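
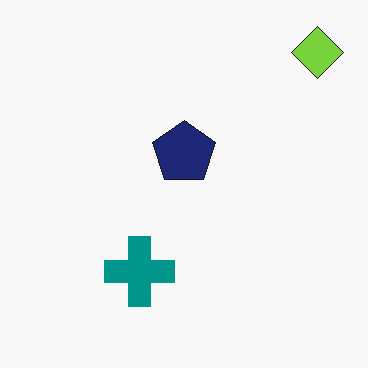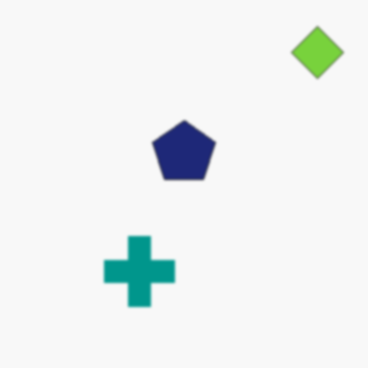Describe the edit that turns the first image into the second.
This is the original image lightly blurred.

Shape edges and outlines are uniformly softened across the whole image.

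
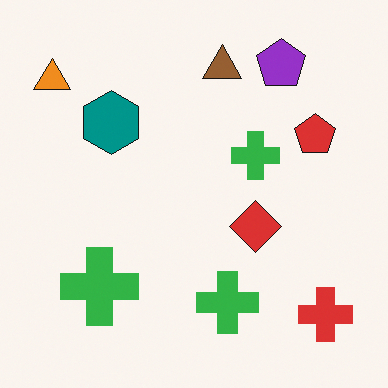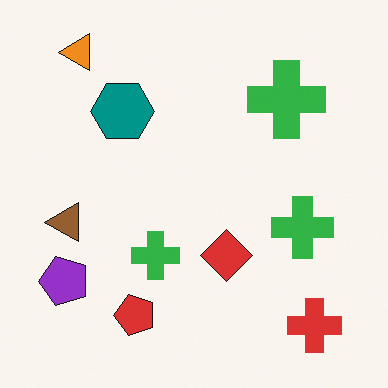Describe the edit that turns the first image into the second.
This is the original image transposed (reflected across the top-left ↔ bottom-right diagonal).

Shapes have swapped their row and column positions — what was in the top-right is now in the bottom-left — a diagonal reflection.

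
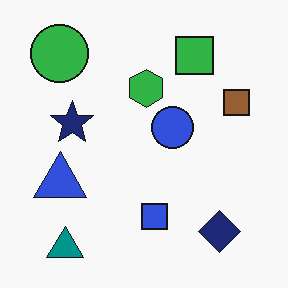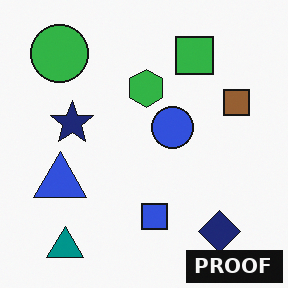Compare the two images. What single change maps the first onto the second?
This is the original image watermarked with the text "PROOF" in the lower-right corner.

A dark label reading "PROOF" appears in the lower-right corner.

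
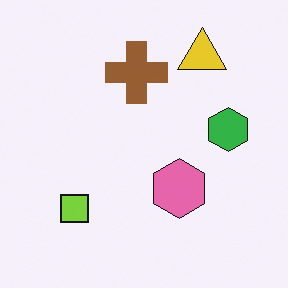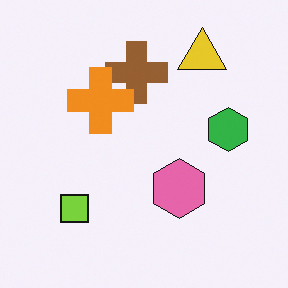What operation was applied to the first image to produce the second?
Overlaid with an additional orange cross.

An orange cross appears in the second image that is absent from the first.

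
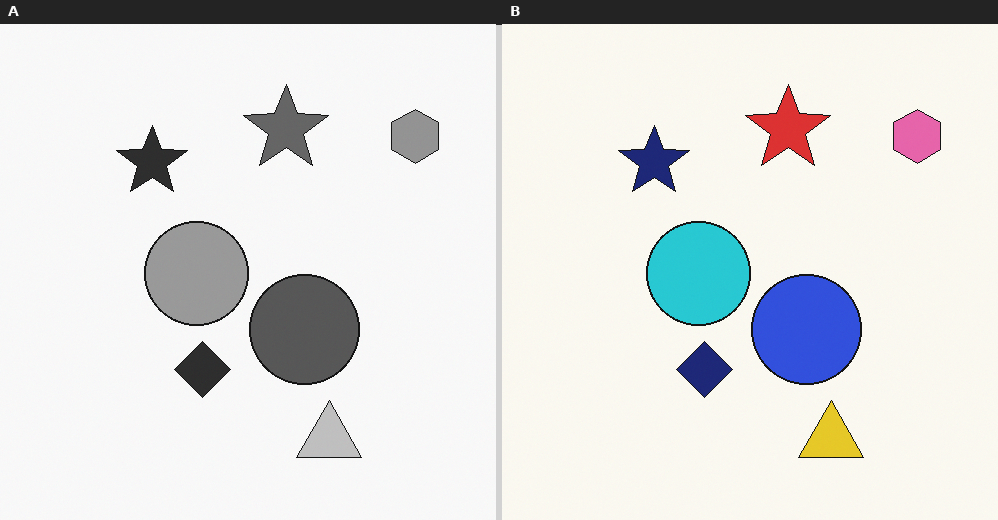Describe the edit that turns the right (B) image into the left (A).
This is the original image converted to grayscale.

All color is removed — every shape is now a shade of grey.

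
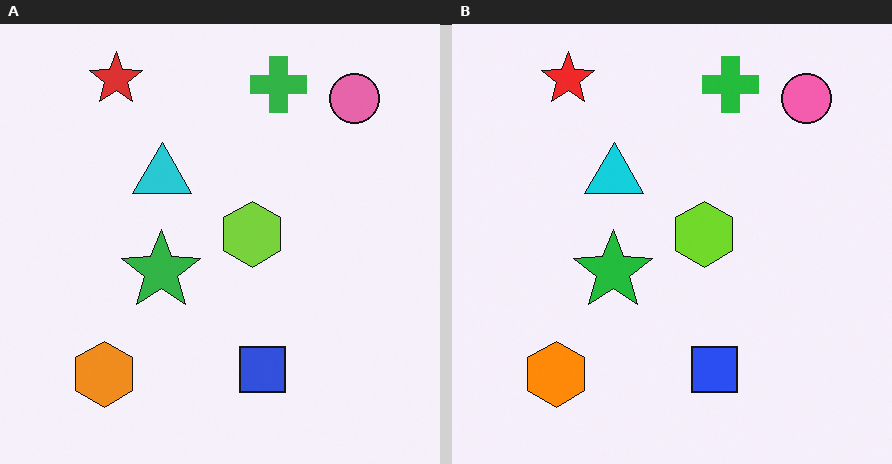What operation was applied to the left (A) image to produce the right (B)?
The image was slightly oversaturated.

All colors are more vivid — a global saturation change.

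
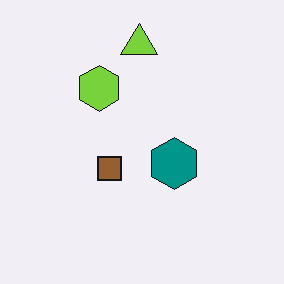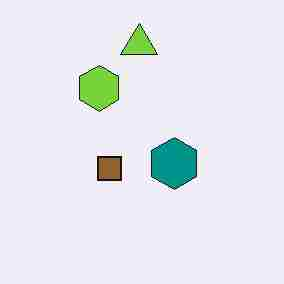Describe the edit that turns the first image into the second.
This is the original image heavily JPEG-compressed with obvious blocking artifacts.

Blocky 8×8 compression artifacts appear around shape edges and the flat background shows ringing — characteristic JPEG degradation.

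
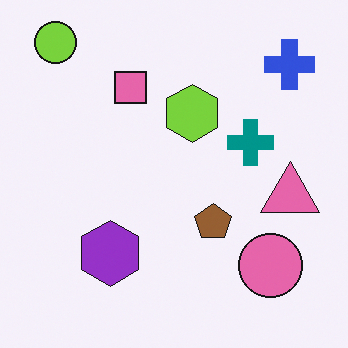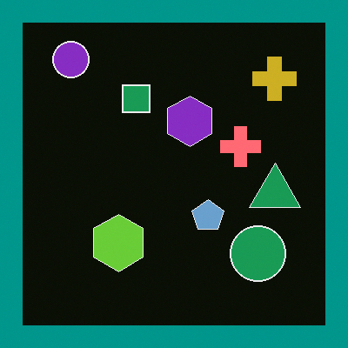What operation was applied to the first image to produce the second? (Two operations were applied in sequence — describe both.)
The image was color-inverted (negative), then framed with a teal border.

The light background has become dark and every shape's color is its complement — a photographic negative. A solid teal frame runs around the edge of the second image, with the content slightly shrunk inside it.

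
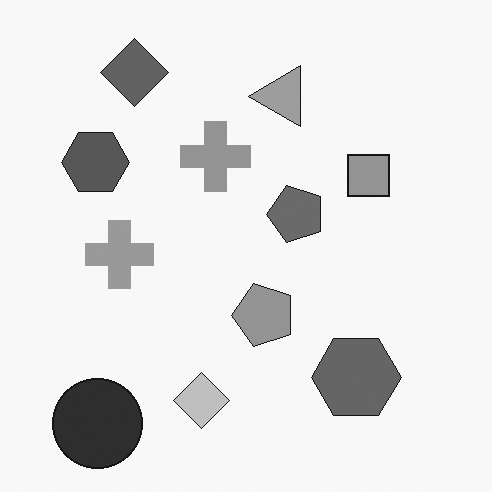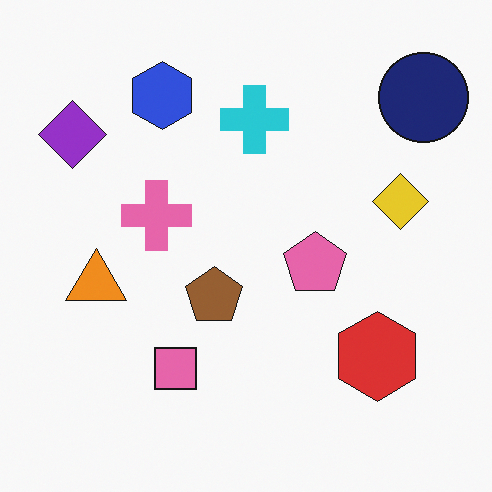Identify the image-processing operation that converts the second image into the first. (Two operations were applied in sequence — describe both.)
The transformation is: converted to grayscale, then transposed (reflected across the top-left ↔ bottom-right diagonal).

All color is removed — every shape is now a shade of grey. Shapes have swapped their row and column positions — what was in the top-right is now in the bottom-left — a diagonal reflection.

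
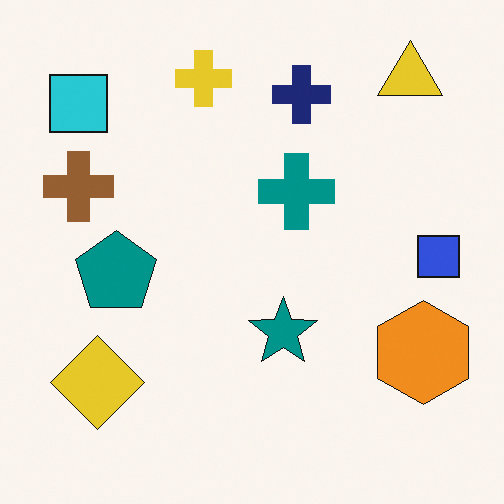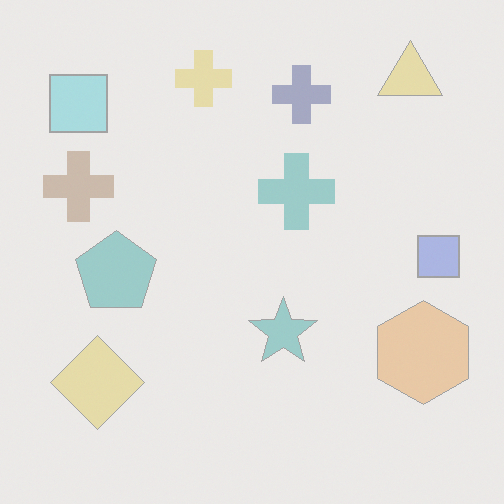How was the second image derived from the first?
The image was given much lower contrast.

Tones are pushed toward mid-grey across the whole image — a global contrast change.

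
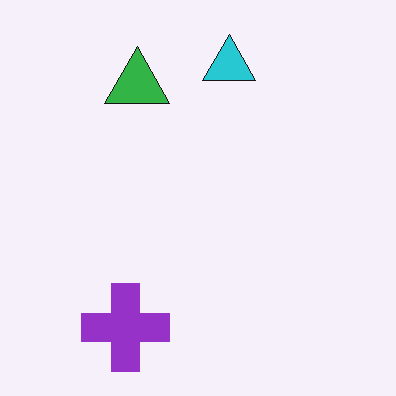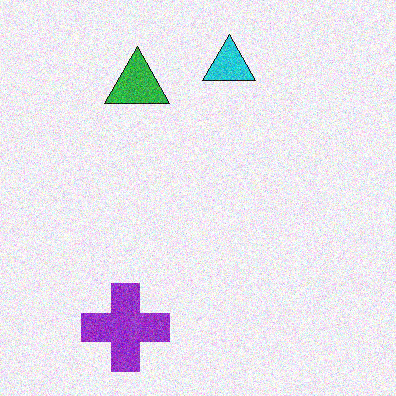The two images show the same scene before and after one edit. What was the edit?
The image was degraded with visible gaussian noise.

Random speckle covers the whole image, including the flat background.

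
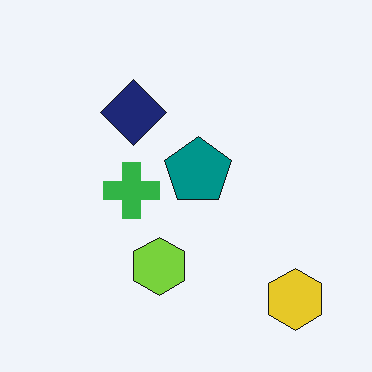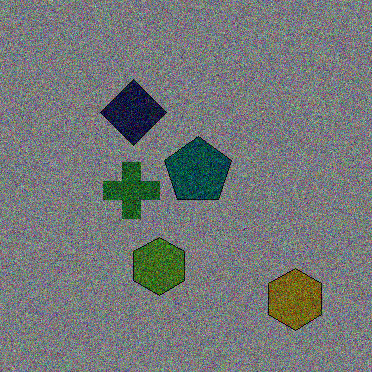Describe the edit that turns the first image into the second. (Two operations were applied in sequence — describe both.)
It was substantially darkened, then degraded with heavy additive noise.

Every pixel — background and shapes alike — is uniformly darkened. Random speckle covers the whole image, including the flat background.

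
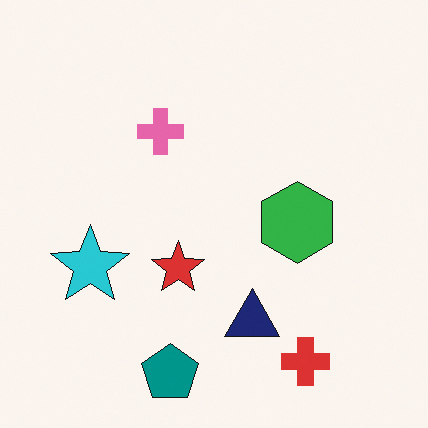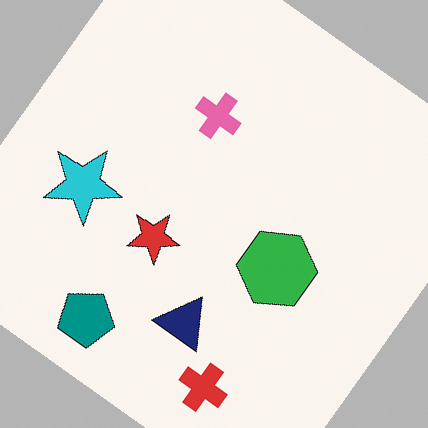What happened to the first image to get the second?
The image was rotated clockwise by a large amount — several tens of degrees.

Every shape is tilted by the same angle and the image corners show triangular fill wedges — a whole-image rotation by a non-right angle.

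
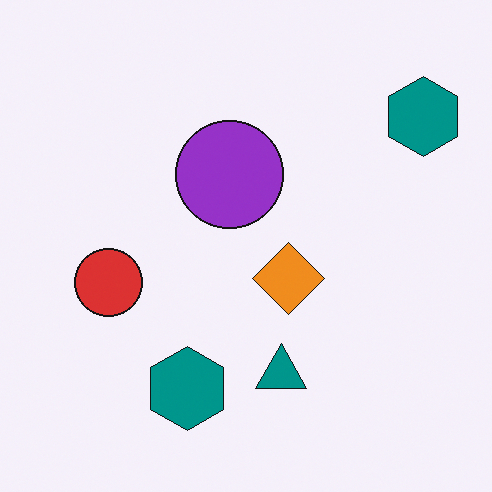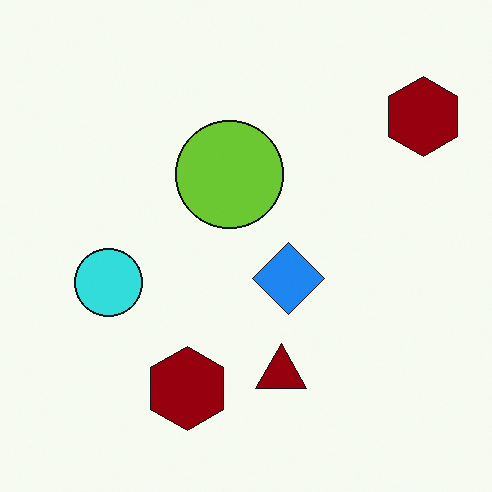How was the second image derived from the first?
This is the original image hue-shifted through roughly half the color wheel.

Every shape's color has rotated by the same amount around the hue wheel — a uniform hue shift.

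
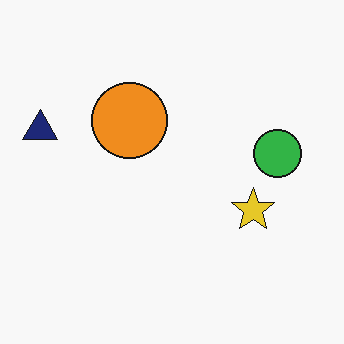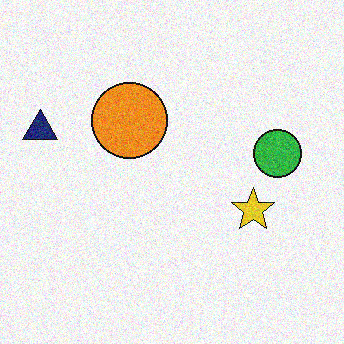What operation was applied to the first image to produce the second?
The image was degraded with visible gaussian noise.

Random speckle covers the whole image, including the flat background.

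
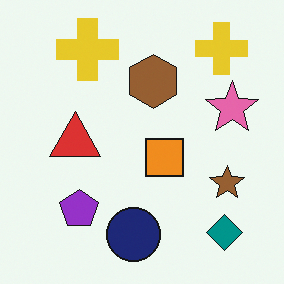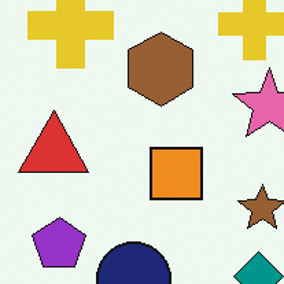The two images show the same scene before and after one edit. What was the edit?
The image was cropped to a modestly smaller region and rescaled.

The visible shapes are larger and the field of view is narrower; shapes near the original edges may be partly or wholly outside the frame — a crop-and-rescale.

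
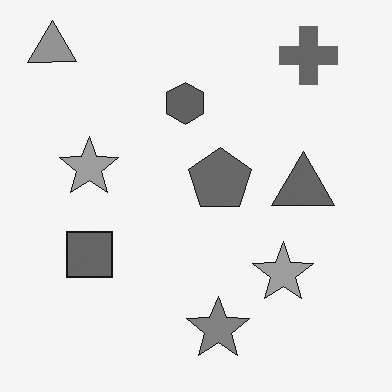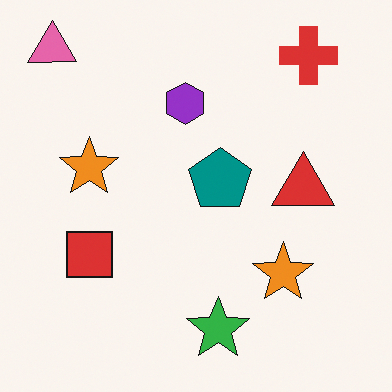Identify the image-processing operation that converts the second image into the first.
Converted to grayscale.

All color is removed — every shape is now a shade of grey.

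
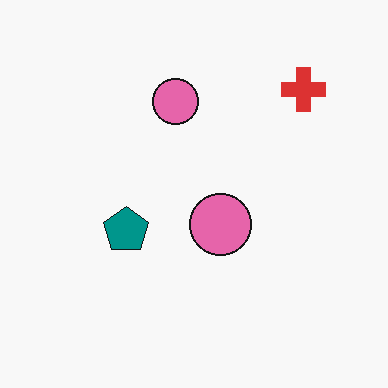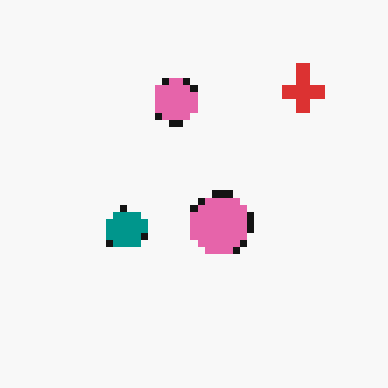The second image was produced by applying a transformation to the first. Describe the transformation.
Pixelated into visible square blocks.

Shapes are reduced to large square blocks; fine edges and outlines are lost — a downscale-then-upscale (mosaic) effect.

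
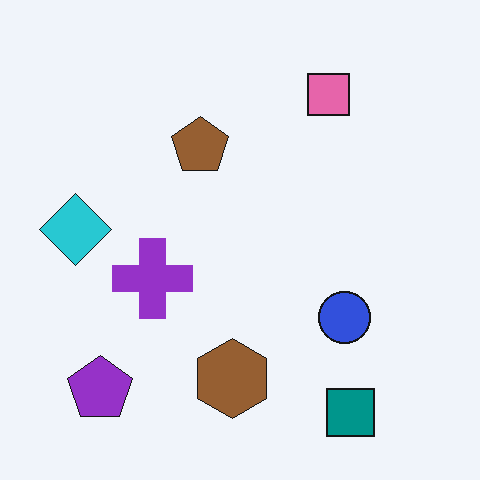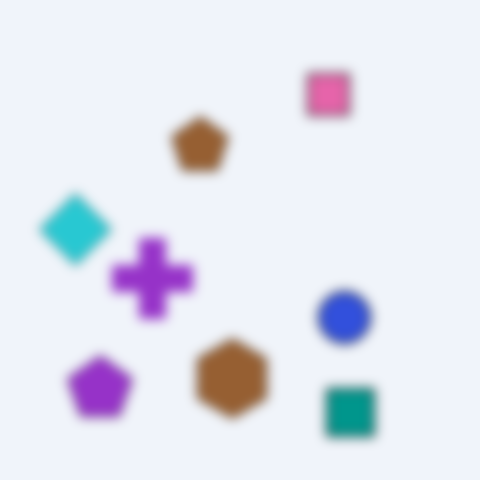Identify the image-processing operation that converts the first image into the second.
The image was heavily blurred.

Shape edges and outlines are uniformly softened across the whole image.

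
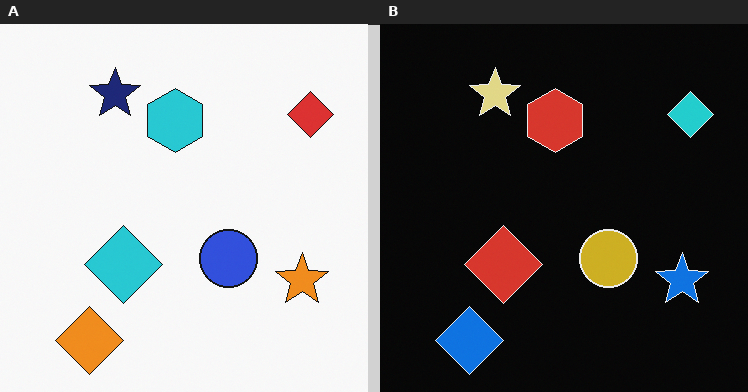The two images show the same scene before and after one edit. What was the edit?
Color-inverted (negative).

The light background has become dark and every shape's color is its complement — a photographic negative.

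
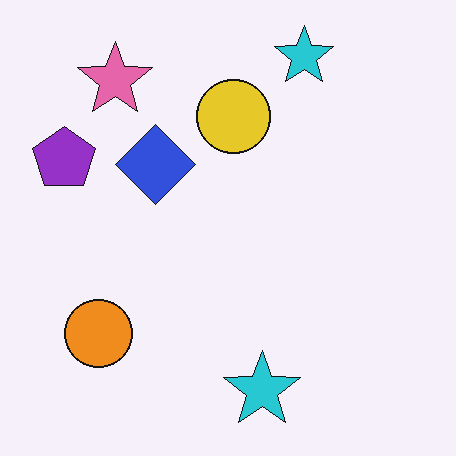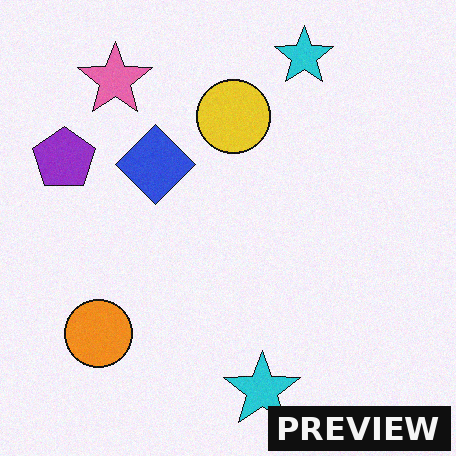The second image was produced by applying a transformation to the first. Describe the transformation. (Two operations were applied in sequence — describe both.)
It was degraded with a light layer of grain, then watermarked with the text "PREVIEW" in the lower-right corner.

Random speckle covers the whole image, including the flat background. A dark label reading "PREVIEW" appears in the lower-right corner.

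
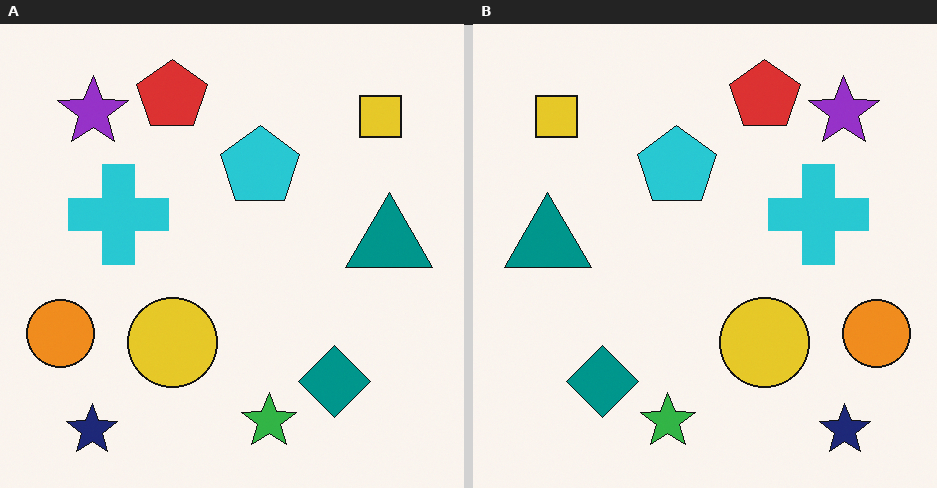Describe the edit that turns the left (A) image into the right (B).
The image was flipped horizontally (left ↔ right).

The orange circle is in the left of the left (A) image and the right of the right (B) — shapes on opposite sides of the vertical midline have swapped in a mirror flip.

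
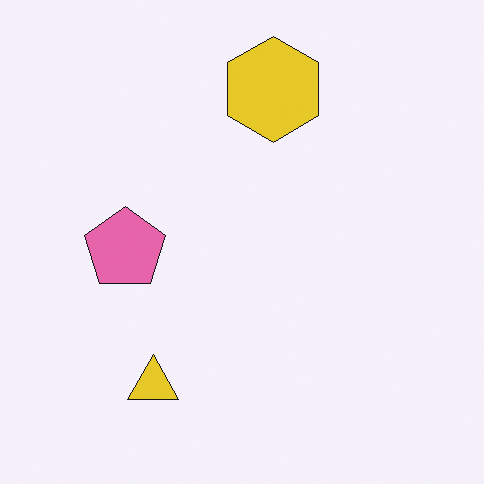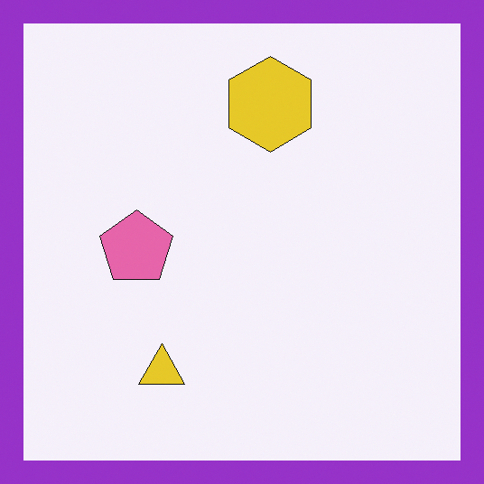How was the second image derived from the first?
The image was framed with a purple border.

A solid purple frame runs around the edge of the second image, with the content slightly shrunk inside it.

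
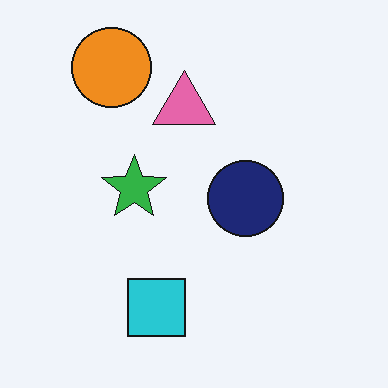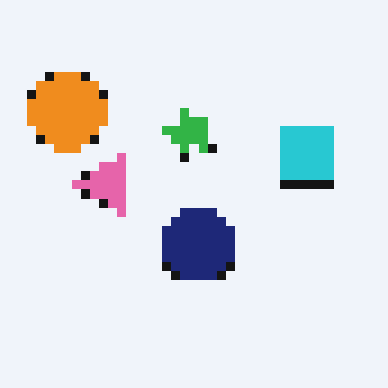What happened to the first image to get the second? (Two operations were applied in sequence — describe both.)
The second image is the first transposed (reflected across the top-left ↔ bottom-right diagonal), then coarsely pixelated.

Shapes have swapped their row and column positions — what was in the top-right is now in the bottom-left — a diagonal reflection. Shapes are reduced to large square blocks; fine edges and outlines are lost — a downscale-then-upscale (mosaic) effect.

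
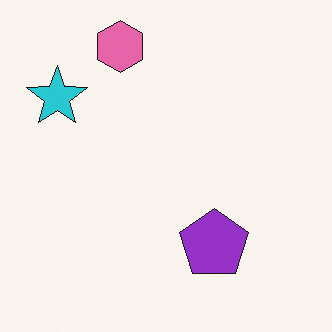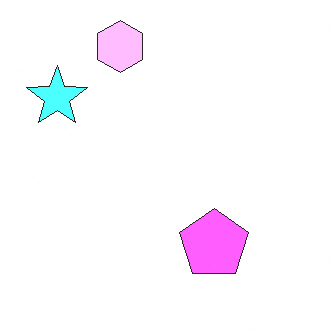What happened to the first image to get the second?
This is the original image substantially brightened.

Every pixel — background and shapes alike — is uniformly brightened.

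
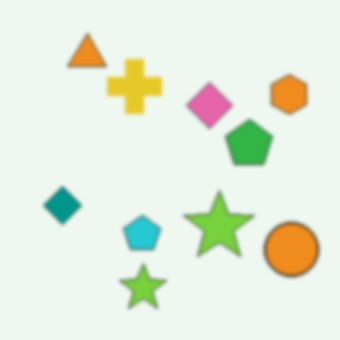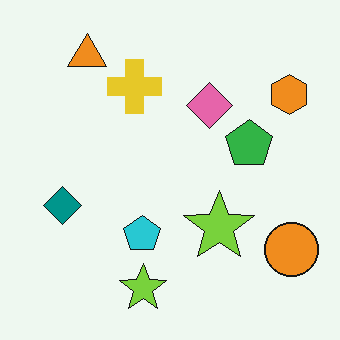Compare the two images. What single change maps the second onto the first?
The image was given a subtle gaussian blur.

Shape edges and outlines are uniformly softened across the whole image.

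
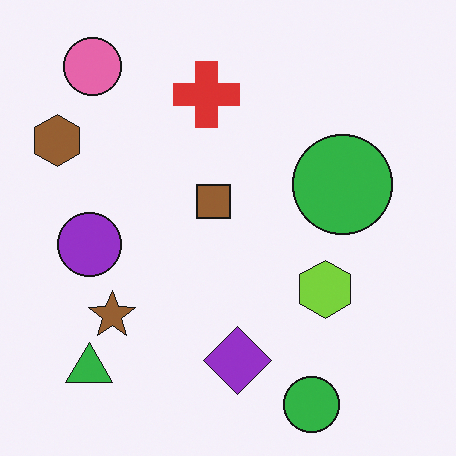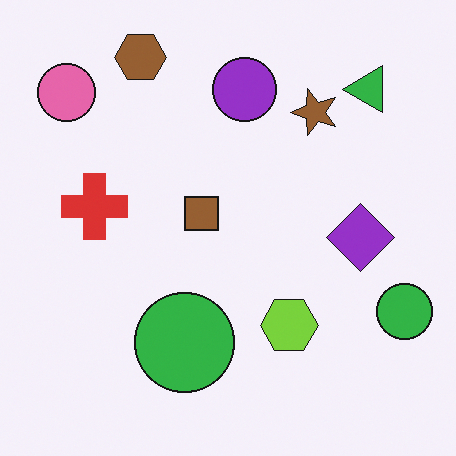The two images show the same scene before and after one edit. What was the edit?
The second image is the first transposed (reflected across the top-left ↔ bottom-right diagonal).

Shapes have swapped their row and column positions — what was in the top-right is now in the bottom-left — a diagonal reflection.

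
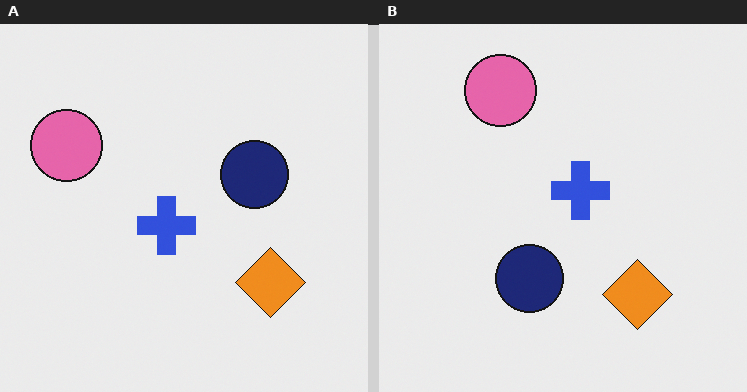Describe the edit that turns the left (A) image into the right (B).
It was transposed (reflected across the top-left ↔ bottom-right diagonal).

Shapes have swapped their row and column positions — what was in the top-right is now in the bottom-left — a diagonal reflection.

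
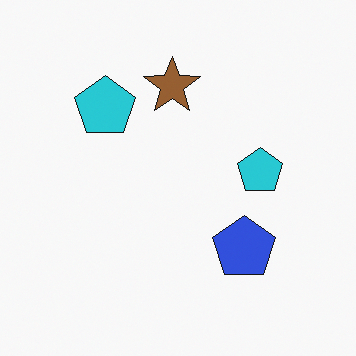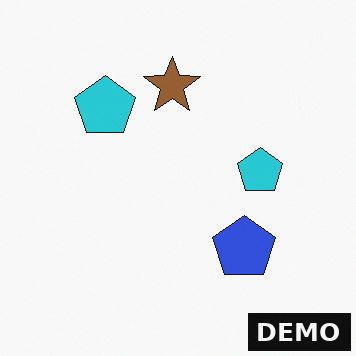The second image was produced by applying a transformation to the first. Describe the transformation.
Watermarked with the text "DEMO" in the lower-right corner.

A dark label reading "DEMO" appears in the lower-right corner.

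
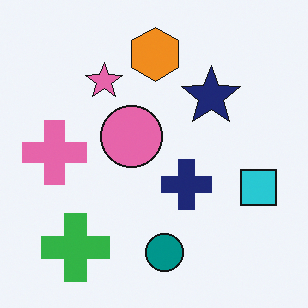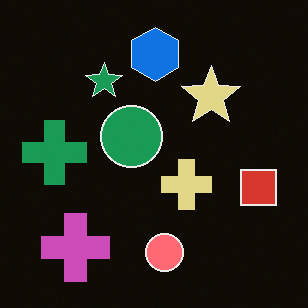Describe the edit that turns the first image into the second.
This is the original image color-inverted (negative).

The light background has become dark and every shape's color is its complement — a photographic negative.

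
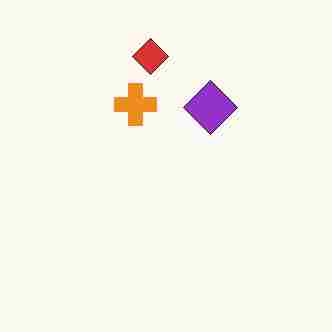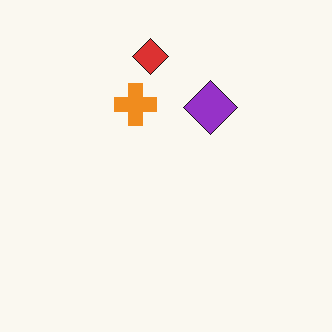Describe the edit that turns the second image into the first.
The first image is the second degraded with heavy JPEG compression.

Blocky 8×8 compression artifacts appear around shape edges and the flat background shows ringing — characteristic JPEG degradation.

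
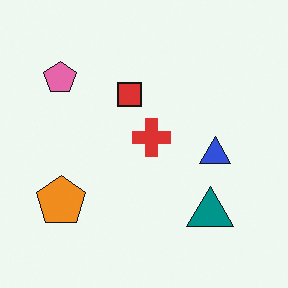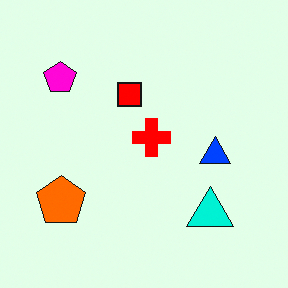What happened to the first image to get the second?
The image was heavily oversaturated.

All colors are more vivid — a global saturation change.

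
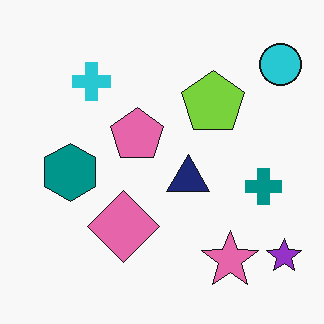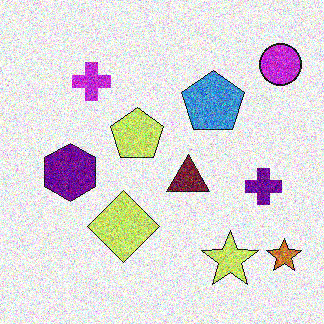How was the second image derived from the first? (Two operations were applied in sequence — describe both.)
The second image is the first hue-shifted by a moderate amount, then degraded with a thick layer of grain.

Every shape's color has rotated by the same amount around the hue wheel — a uniform hue shift. Random speckle covers the whole image, including the flat background.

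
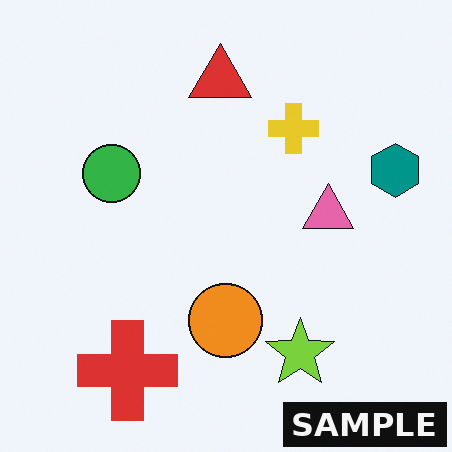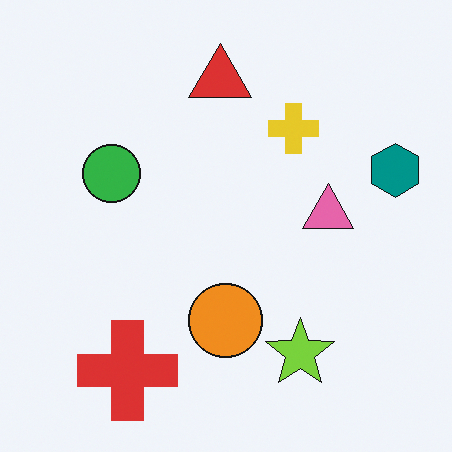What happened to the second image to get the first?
The transformation is: watermarked with the text "SAMPLE" in the lower-right corner.

A dark label reading "SAMPLE" appears in the lower-right corner.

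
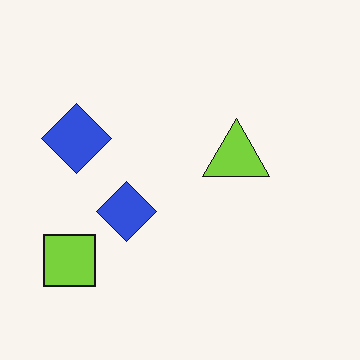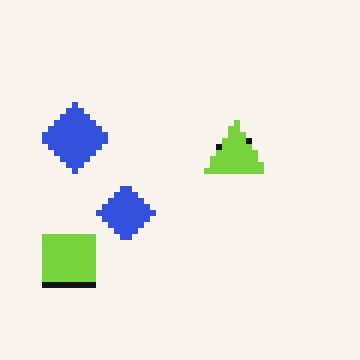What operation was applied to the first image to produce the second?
The second image is the first pixelated into visible square blocks.

Shapes are reduced to large square blocks; fine edges and outlines are lost — a downscale-then-upscale (mosaic) effect.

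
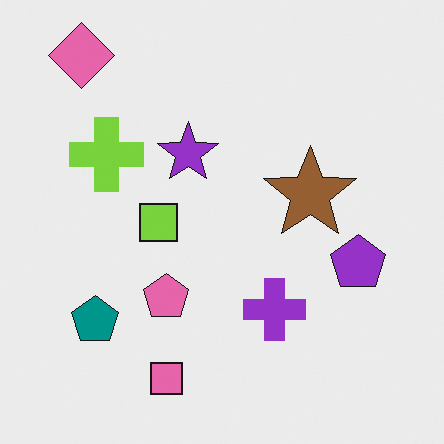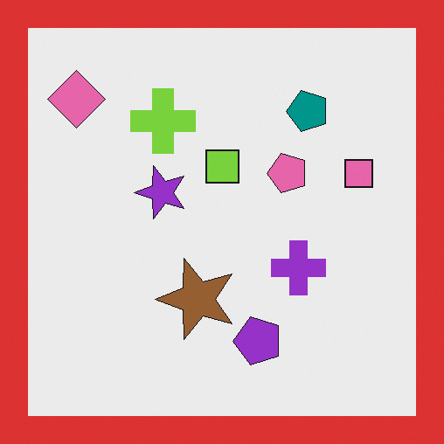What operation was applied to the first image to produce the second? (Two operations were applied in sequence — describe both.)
The second image is the first transposed (reflected across the top-left ↔ bottom-right diagonal), then framed with a red border.

Shapes have swapped their row and column positions — what was in the top-right is now in the bottom-left — a diagonal reflection. A solid red frame runs around the edge of the second image, with the content slightly shrunk inside it.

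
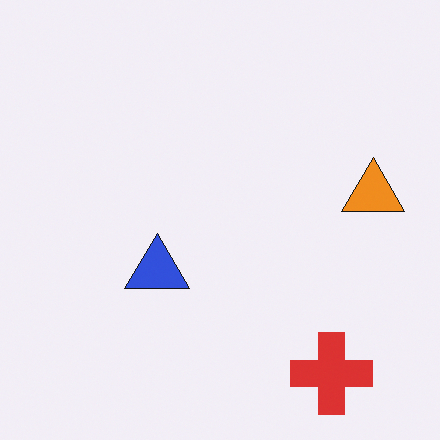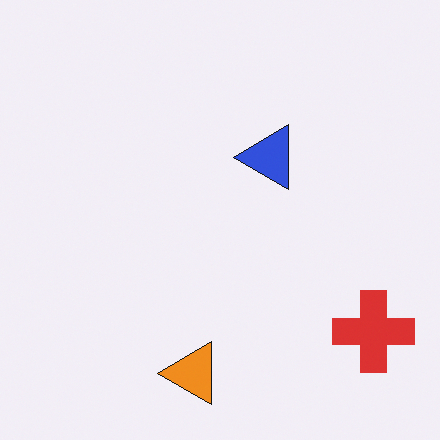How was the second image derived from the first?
It was transposed (reflected across the top-left ↔ bottom-right diagonal).

Shapes have swapped their row and column positions — what was in the top-right is now in the bottom-left — a diagonal reflection.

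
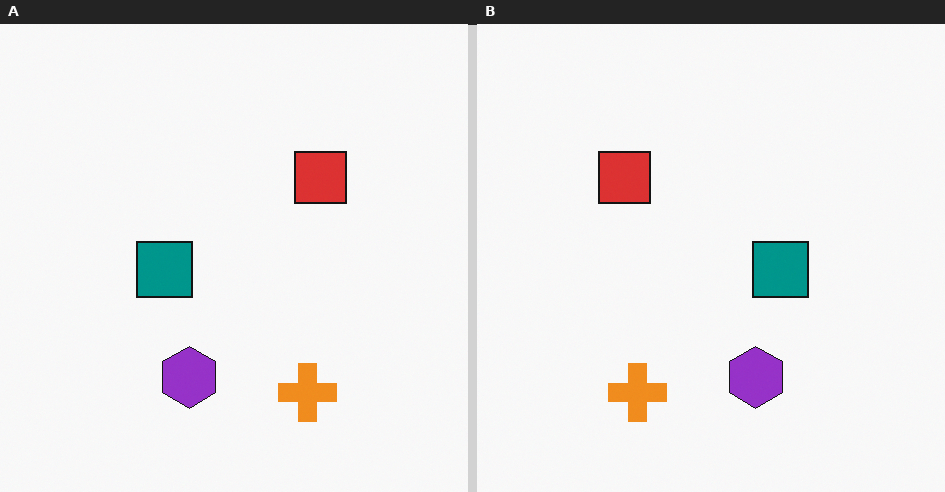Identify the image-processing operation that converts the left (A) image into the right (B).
Flipped horizontally (left ↔ right).

The red square is in the top-right of the left (A) image and the top-left of the right (B) — shapes on opposite sides of the vertical midline have swapped in a mirror flip.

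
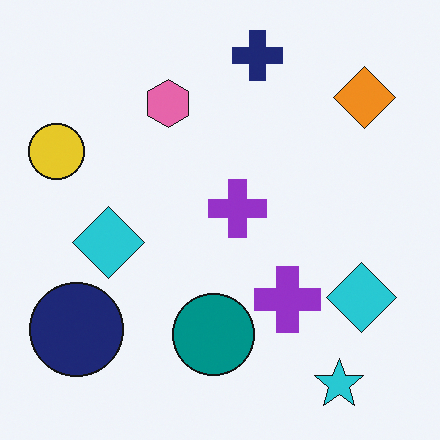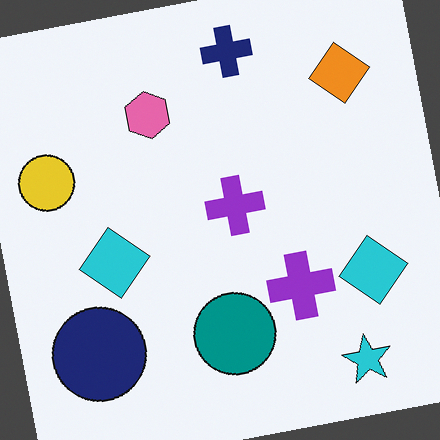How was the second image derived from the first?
It was rotated counter-clockwise by a slight angle.

Every shape is tilted by the same angle and the image corners show triangular fill wedges — a whole-image rotation by a non-right angle.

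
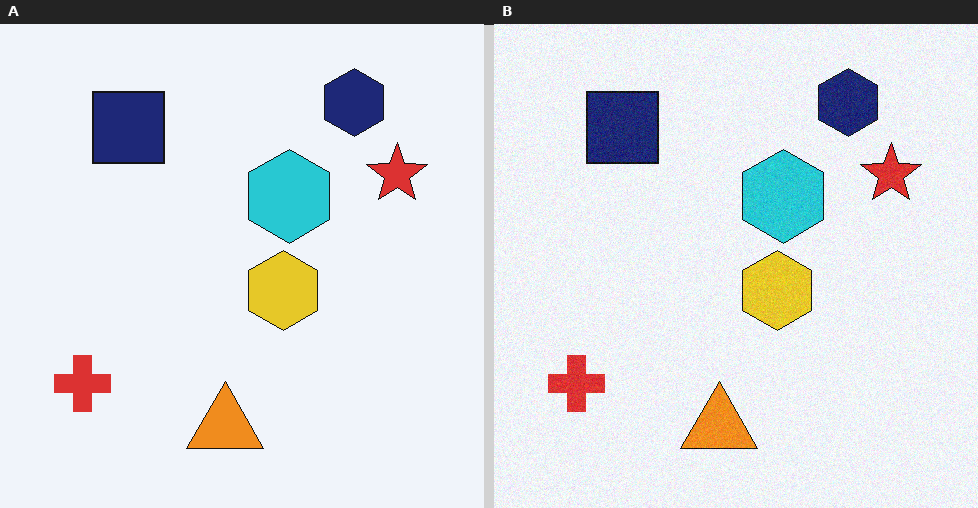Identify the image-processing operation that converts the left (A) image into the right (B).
Degraded with a light layer of grain.

Random speckle covers the whole image, including the flat background.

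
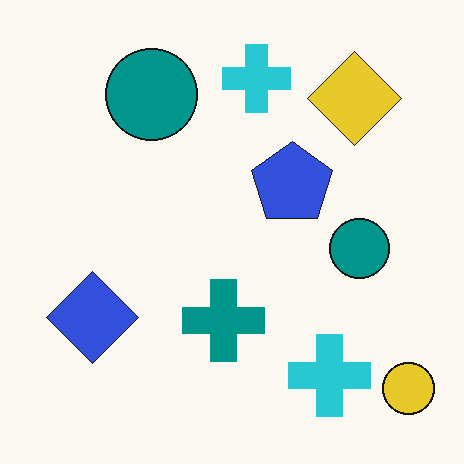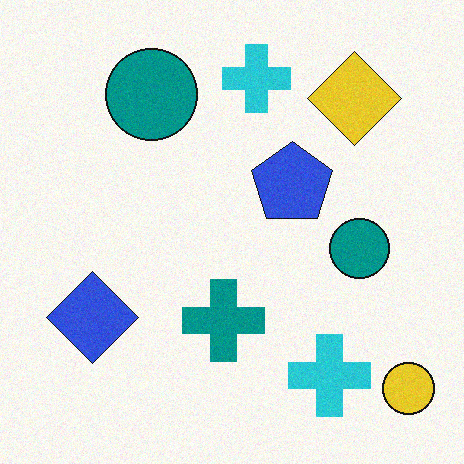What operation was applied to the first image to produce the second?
This is the original image degraded with subtle gaussian noise.

Random speckle covers the whole image, including the flat background.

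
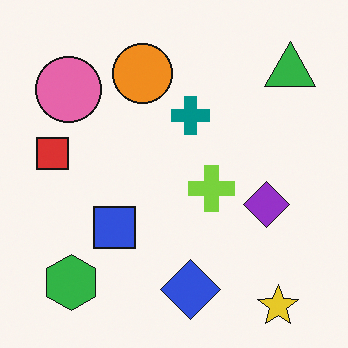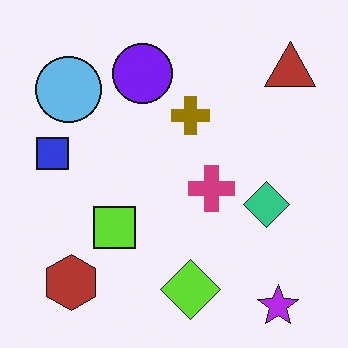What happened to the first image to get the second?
The image was hue-shifted through roughly half the color wheel.

Every shape's color has rotated by the same amount around the hue wheel — a uniform hue shift.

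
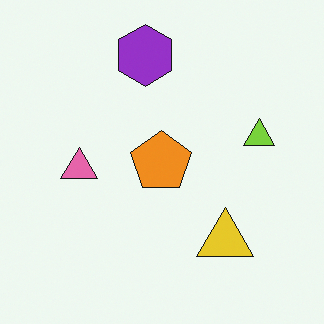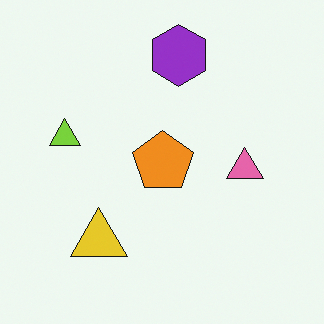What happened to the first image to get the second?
The second image is the first flipped horizontally (left ↔ right).

The lime triangle is in the right of the first image and the left of the second — shapes on opposite sides of the vertical midline have swapped in a mirror flip.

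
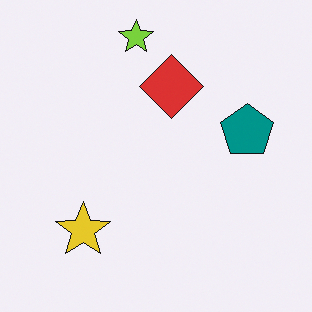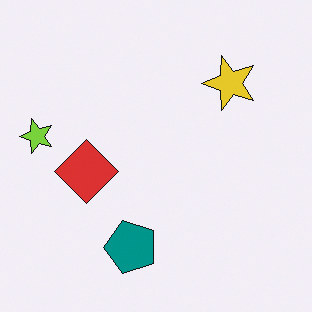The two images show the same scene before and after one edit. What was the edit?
The image was transposed (reflected across the top-left ↔ bottom-right diagonal).

Shapes have swapped their row and column positions — what was in the top-right is now in the bottom-left — a diagonal reflection.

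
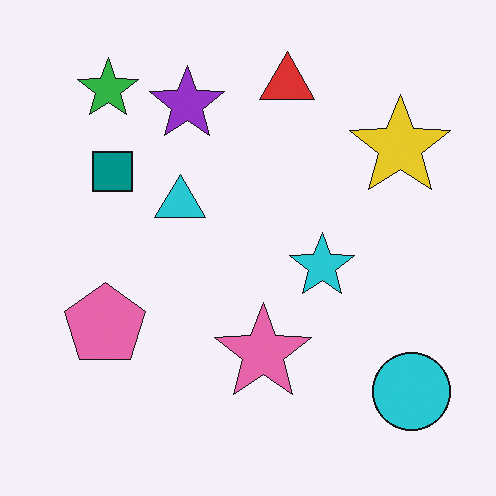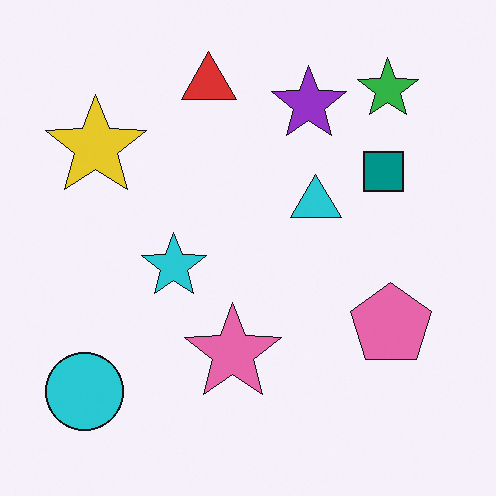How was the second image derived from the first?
This is the original image flipped horizontally (left ↔ right).

The cyan circle is in the bottom-right of the first image and the bottom-left of the second — shapes on opposite sides of the vertical midline have swapped in a mirror flip.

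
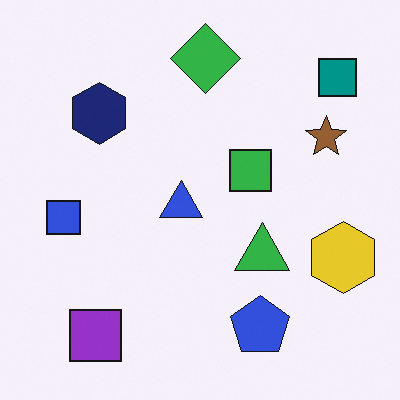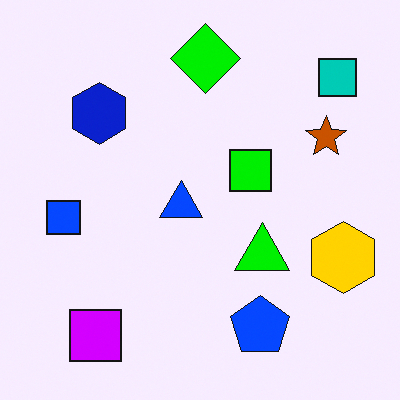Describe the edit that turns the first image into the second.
Heavily oversaturated.

All colors are more vivid — a global saturation change.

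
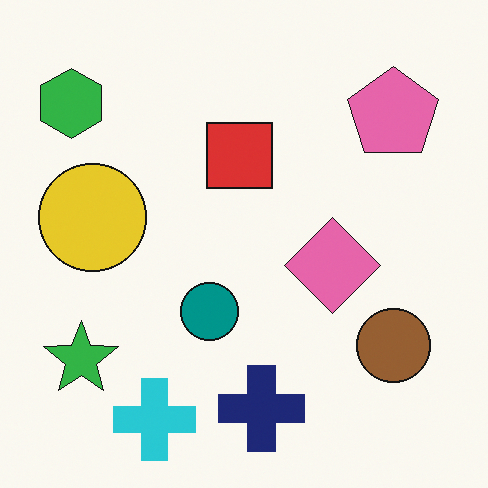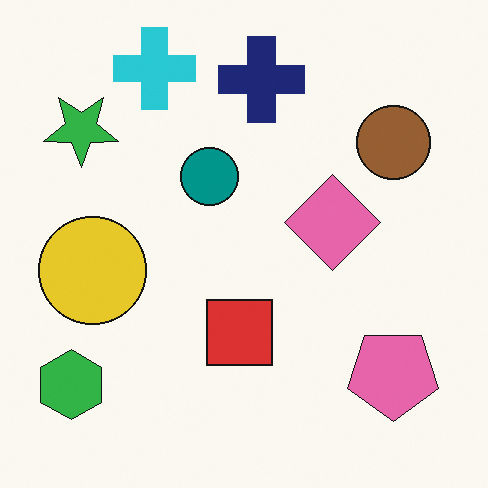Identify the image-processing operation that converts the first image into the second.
The transformation is: flipped vertically (top ↔ bottom).

The cyan cross is in the bottom-left of the first image and the top-left of the second — shapes on opposite sides of the horizontal midline have swapped in a mirror flip.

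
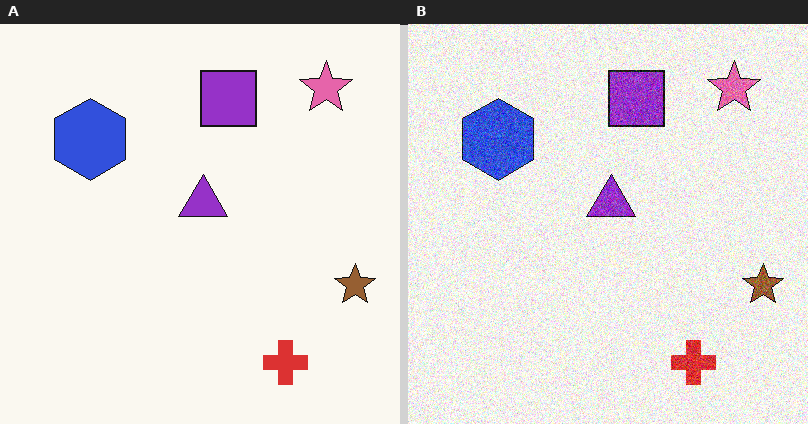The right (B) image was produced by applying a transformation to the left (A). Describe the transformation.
The image was degraded with heavy additive noise.

Random speckle covers the whole image, including the flat background.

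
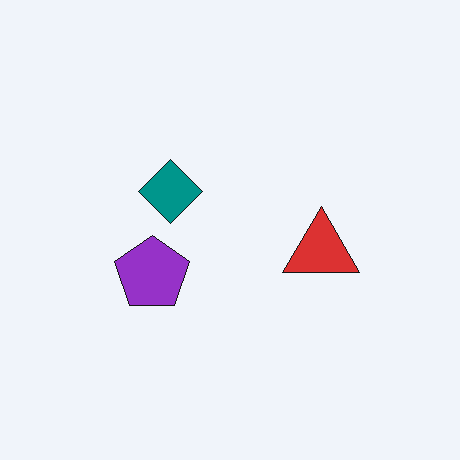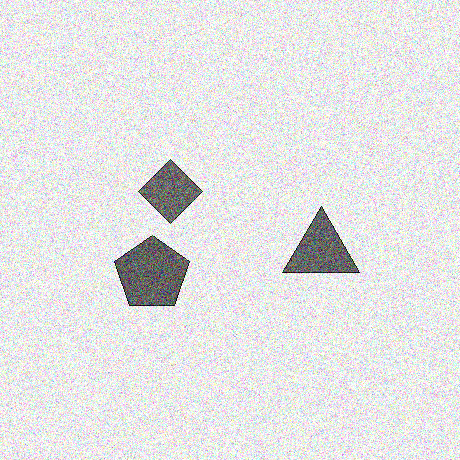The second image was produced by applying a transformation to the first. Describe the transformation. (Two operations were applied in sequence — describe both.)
The second image is the first converted to grayscale, then degraded with heavy additive noise.

All color is removed — every shape is now a shade of grey. Random speckle covers the whole image, including the flat background.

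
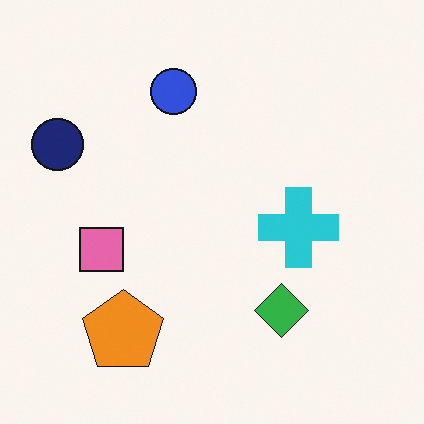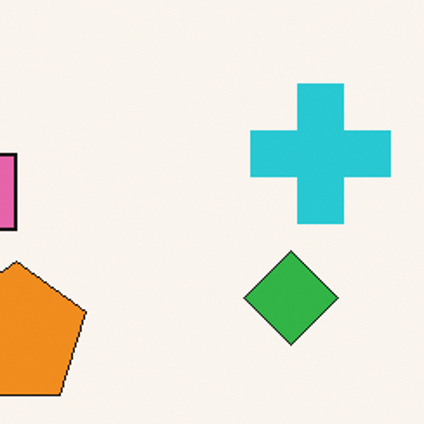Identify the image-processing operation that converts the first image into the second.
It was cropped tightly and scaled back up.

The visible shapes are larger and the field of view is narrower; shapes near the original edges may be partly or wholly outside the frame — a crop-and-rescale.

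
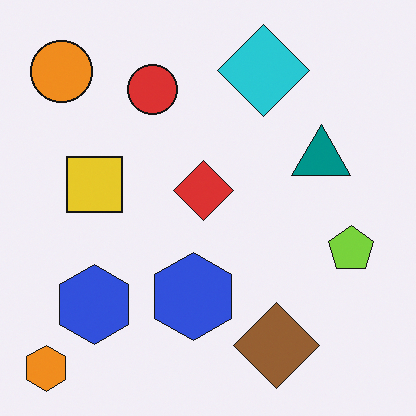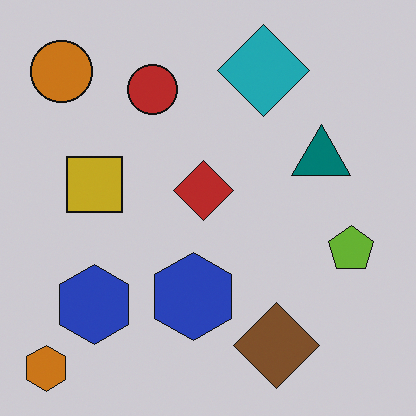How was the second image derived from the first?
This is the original image darkened a little.

Every pixel — background and shapes alike — is uniformly darkened.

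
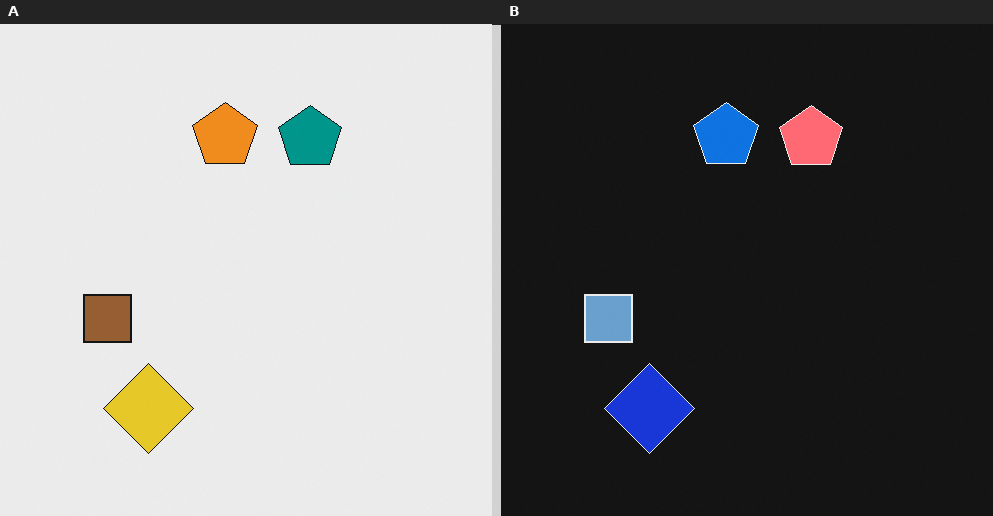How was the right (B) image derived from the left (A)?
The image was color-inverted (negative).

The light background has become dark and every shape's color is its complement — a photographic negative.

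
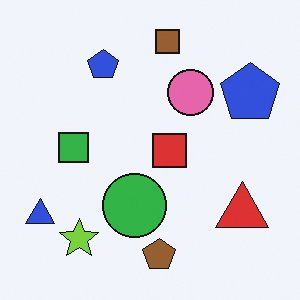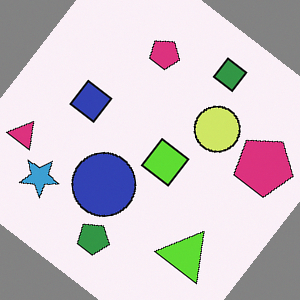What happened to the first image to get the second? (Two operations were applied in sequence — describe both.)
The image was hue-shifted noticeably, then rotated clockwise by a large amount — several tens of degrees.

Every shape's color has rotated by the same amount around the hue wheel — a uniform hue shift. Every shape is tilted by the same angle and the image corners show triangular fill wedges — a whole-image rotation by a non-right angle.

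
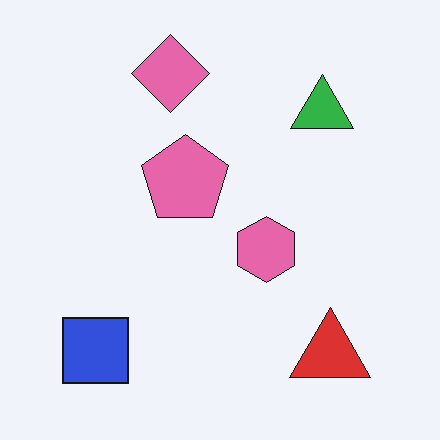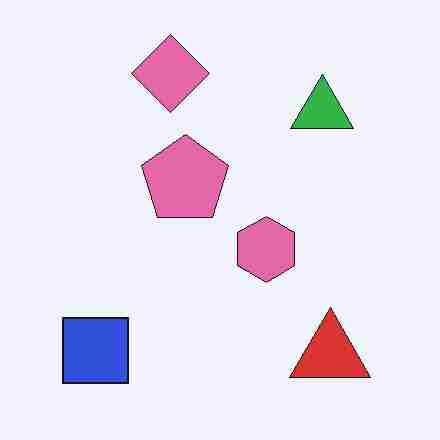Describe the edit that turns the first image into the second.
This is the original image degraded with heavy JPEG compression.

Blocky 8×8 compression artifacts appear around shape edges and the flat background shows ringing — characteristic JPEG degradation.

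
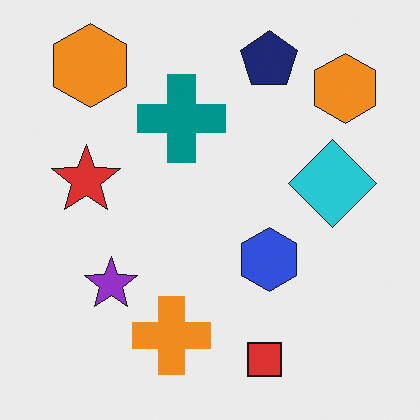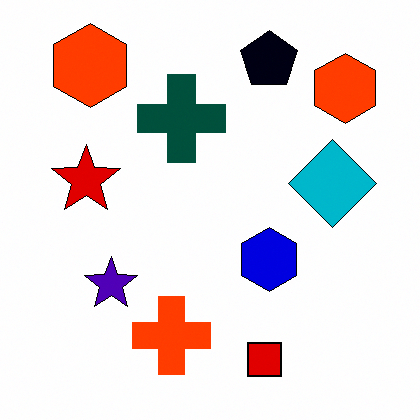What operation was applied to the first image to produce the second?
This is the original image given much higher contrast.

Tones are pushed away from mid-grey across the whole image — a global contrast change.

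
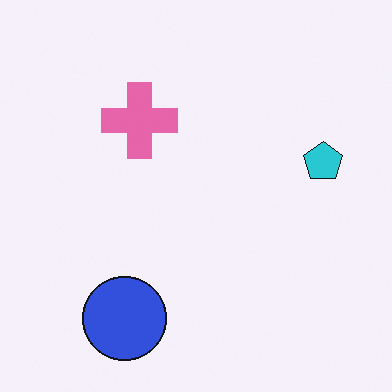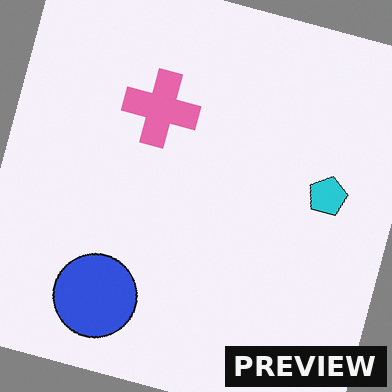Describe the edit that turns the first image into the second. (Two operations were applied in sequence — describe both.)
It was rotated clockwise by a clearly visible amount, then watermarked with the text "PREVIEW" in the lower-right corner.

Every shape is tilted by the same angle and the image corners show triangular fill wedges — a whole-image rotation by a non-right angle. A dark label reading "PREVIEW" appears in the lower-right corner.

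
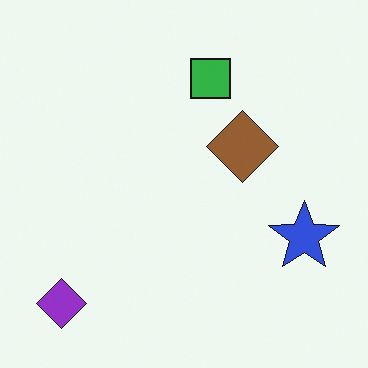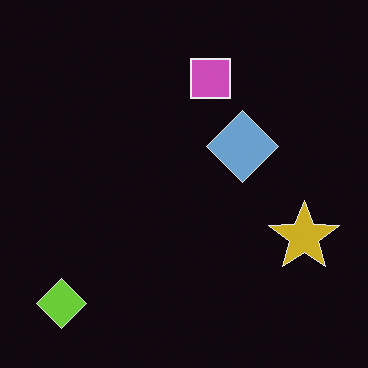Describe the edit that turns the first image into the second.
The second image is the first color-inverted (negative).

The light background has become dark and every shape's color is its complement — a photographic negative.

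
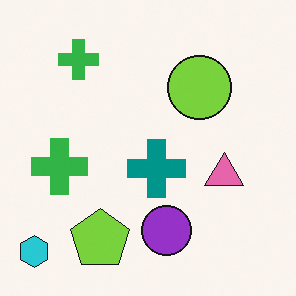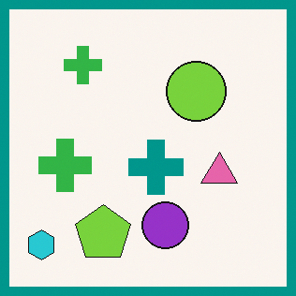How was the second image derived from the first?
The image was framed with a teal border.

A solid teal frame runs around the edge of the second image, with the content slightly shrunk inside it.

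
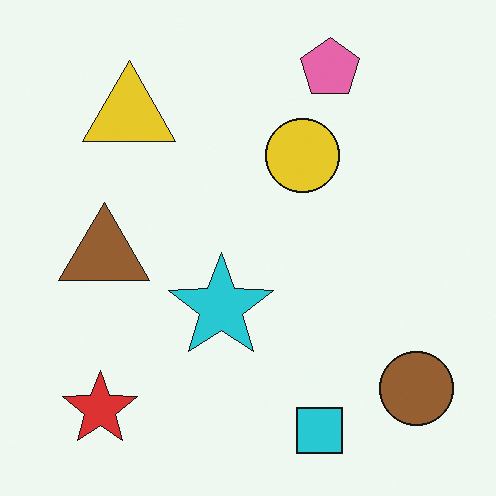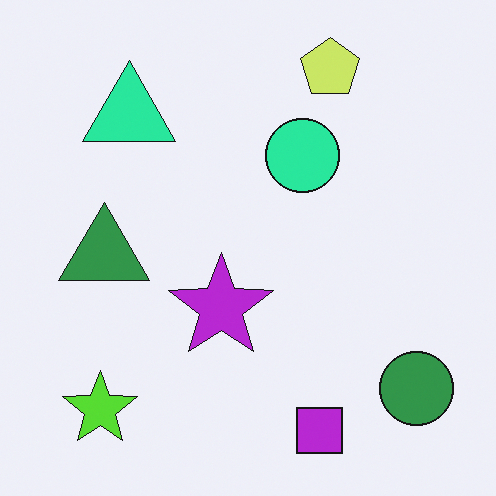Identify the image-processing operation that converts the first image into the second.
The second image is the first hue-shifted noticeably.

Every shape's color has rotated by the same amount around the hue wheel — a uniform hue shift.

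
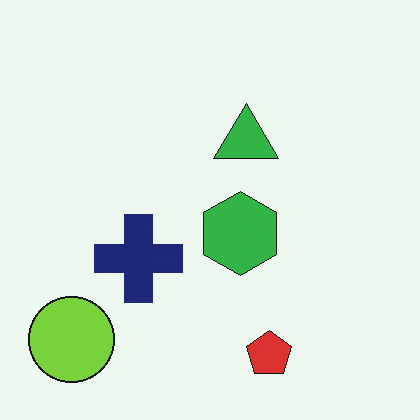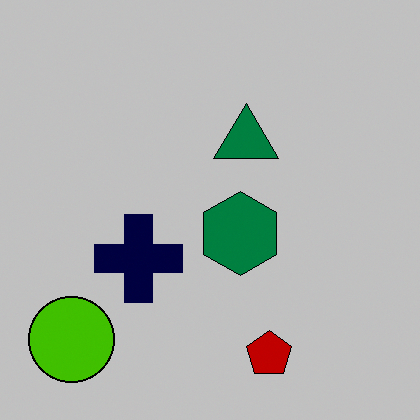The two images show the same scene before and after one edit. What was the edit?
Heavily posterized to just a handful of flat colors.

Each flat color has snapped to a coarser quantized level — most visibly, the near-white background has dropped to a flat grey.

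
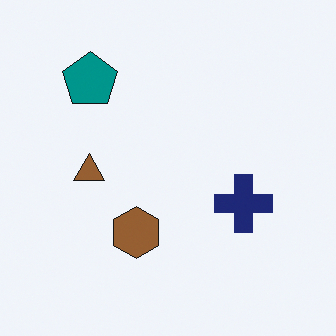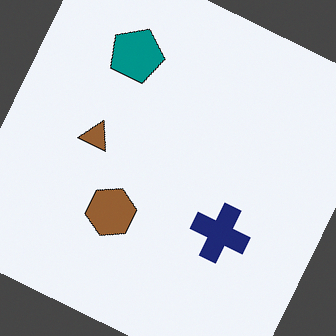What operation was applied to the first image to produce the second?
The transformation is: rotated clockwise by a clearly visible amount.

Every shape is tilted by the same angle and the image corners show triangular fill wedges — a whole-image rotation by a non-right angle.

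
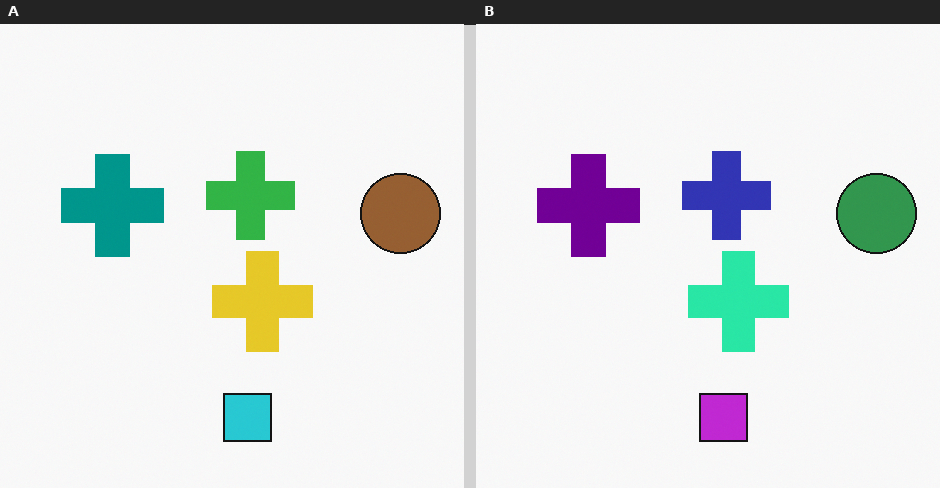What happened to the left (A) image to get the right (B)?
It was hue-shifted through roughly a third of the color wheel.

Every shape's color has rotated by the same amount around the hue wheel — a uniform hue shift.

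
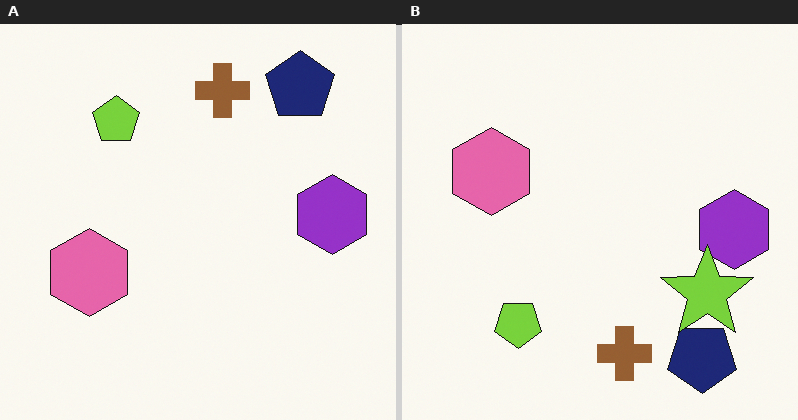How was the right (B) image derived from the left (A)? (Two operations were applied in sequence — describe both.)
It was flipped vertically (top ↔ bottom), then overlaid with an additional lime star.

The navy pentagon is in the top-right of the left (A) image and the bottom-right of the right (B) — shapes on opposite sides of the horizontal midline have swapped in a mirror flip. A lime star appears in the right (B) image that is absent from the left (A).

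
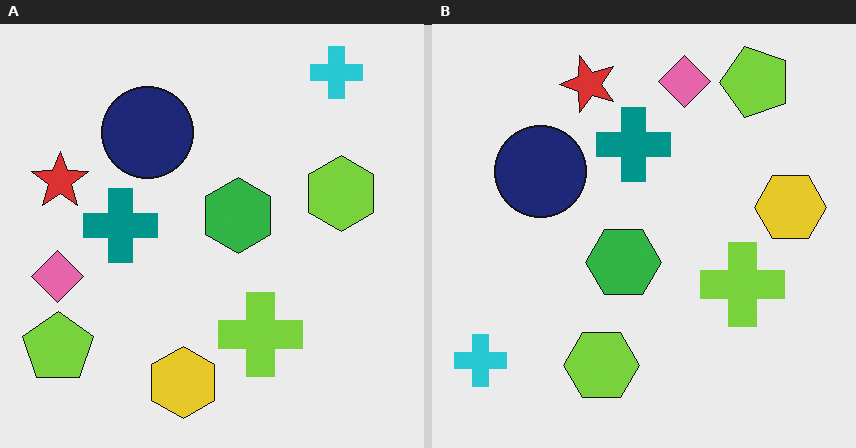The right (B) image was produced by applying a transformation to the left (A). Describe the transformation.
This is the original image transposed (reflected across the top-left ↔ bottom-right diagonal).

Shapes have swapped their row and column positions — what was in the top-right is now in the bottom-left — a diagonal reflection.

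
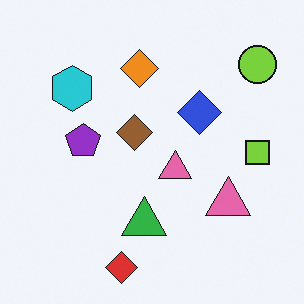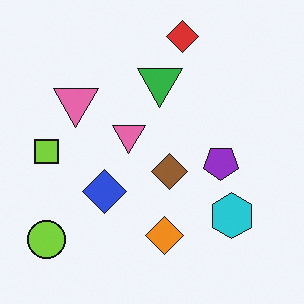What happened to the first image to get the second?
The image was rotated 180°.

The lime circle sits in the top-right of the first image and the bottom-left of the second — consistent with a whole-image 180° rotation.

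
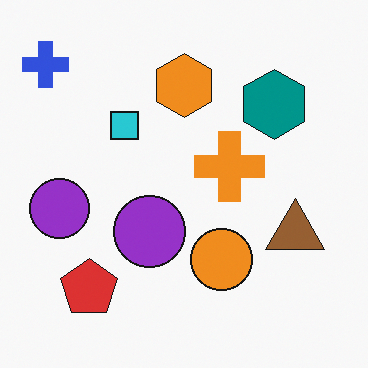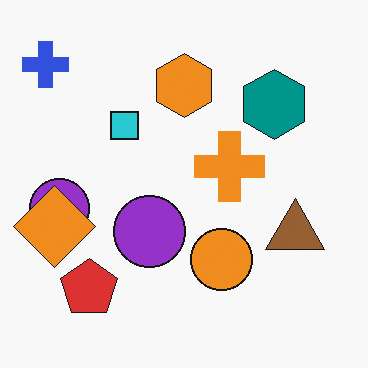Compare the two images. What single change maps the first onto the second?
The transformation is: overlaid with an additional orange diamond.

An orange diamond appears in the second image that is absent from the first.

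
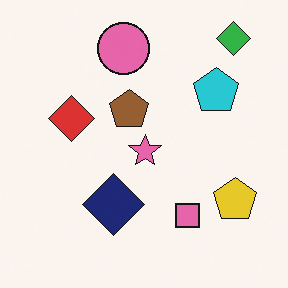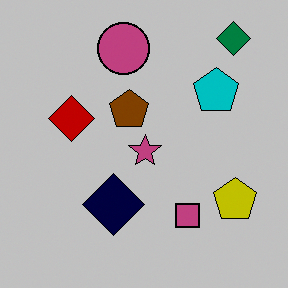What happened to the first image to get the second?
Aggressively posterized.

Each flat color has snapped to a coarser quantized level — most visibly, the near-white background has dropped to a flat grey.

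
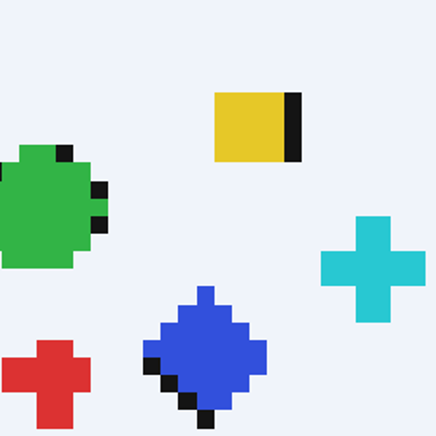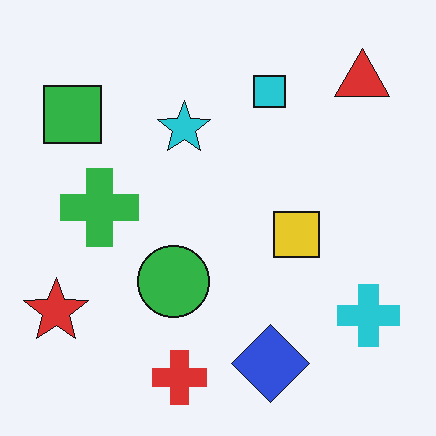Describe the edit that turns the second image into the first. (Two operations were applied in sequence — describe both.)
The transformation is: heavily pixelated into large blocks, then cropped to a noticeably smaller region and rescaled.

Shapes are reduced to large square blocks; fine edges and outlines are lost — a downscale-then-upscale (mosaic) effect. The visible shapes are larger and the field of view is narrower; shapes near the original edges may be partly or wholly outside the frame — a crop-and-rescale.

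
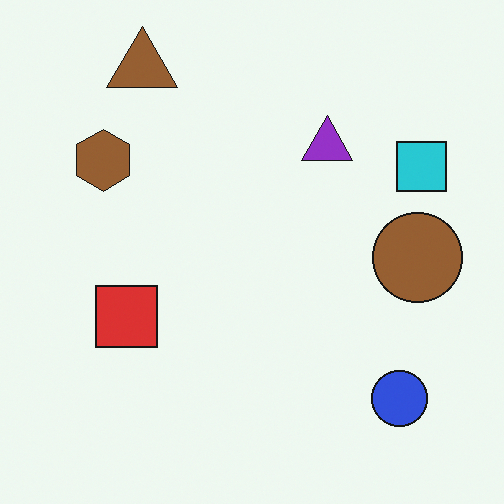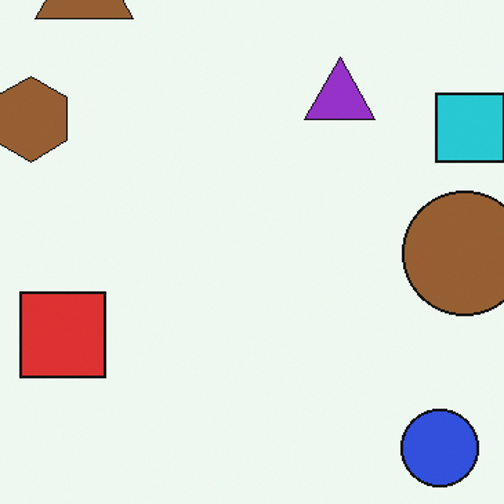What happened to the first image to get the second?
The second image is the first cropped slightly and scaled back up.

The visible shapes are larger and the field of view is narrower; shapes near the original edges may be partly or wholly outside the frame — a crop-and-rescale.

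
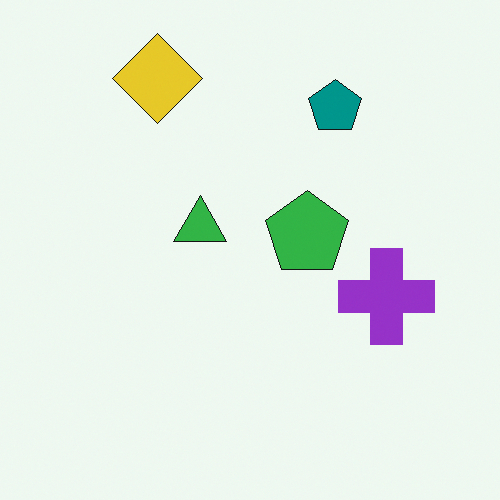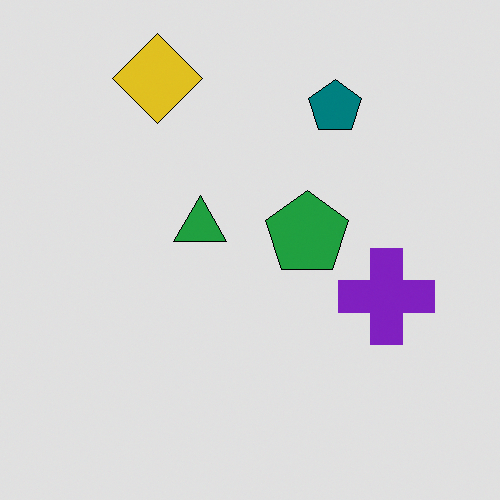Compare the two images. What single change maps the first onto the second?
Posterized to a reduced palette.

Each flat color has snapped to a coarser quantized level — most visibly, the near-white background has dropped to a flat grey.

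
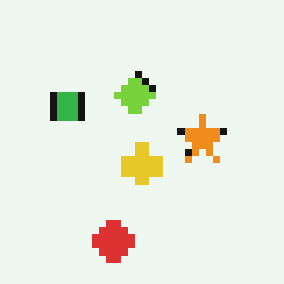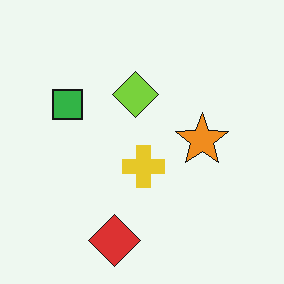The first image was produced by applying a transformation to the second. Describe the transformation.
The transformation is: moderately pixelated.

Shapes are reduced to large square blocks; fine edges and outlines are lost — a downscale-then-upscale (mosaic) effect.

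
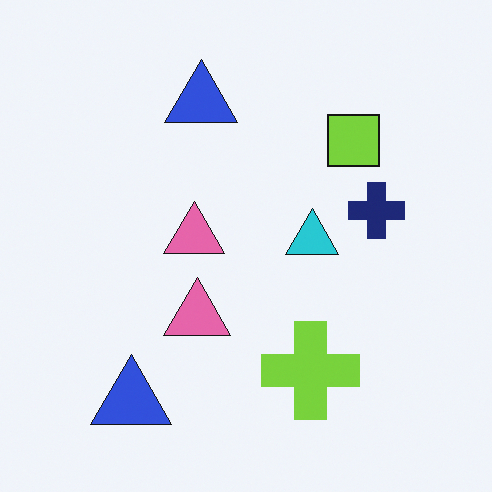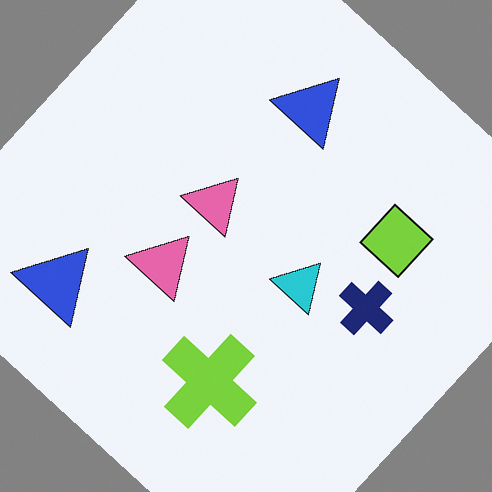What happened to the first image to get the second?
The transformation is: rotated clockwise by a large amount — several tens of degrees.

Every shape is tilted by the same angle and the image corners show triangular fill wedges — a whole-image rotation by a non-right angle.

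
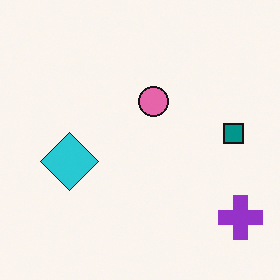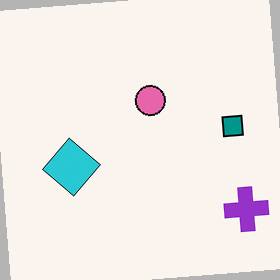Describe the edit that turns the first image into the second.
The second image is the first rotated counter-clockwise by a slight angle.

Every shape is tilted by the same angle and the image corners show triangular fill wedges — a whole-image rotation by a non-right angle.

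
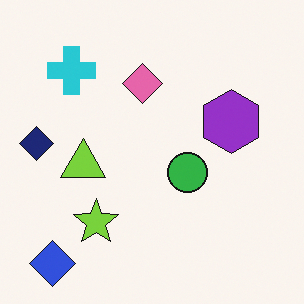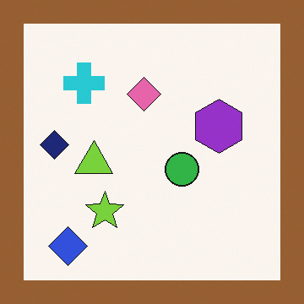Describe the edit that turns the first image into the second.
The second image is the first framed with a brown border.

A solid brown frame runs around the edge of the second image, with the content slightly shrunk inside it.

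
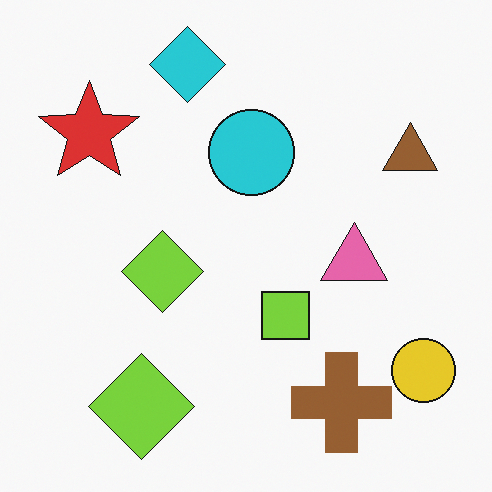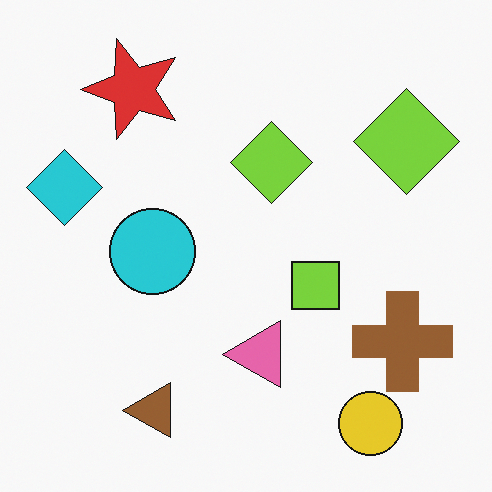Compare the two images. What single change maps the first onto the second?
The transformation is: transposed (reflected across the top-left ↔ bottom-right diagonal).

Shapes have swapped their row and column positions — what was in the top-right is now in the bottom-left — a diagonal reflection.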